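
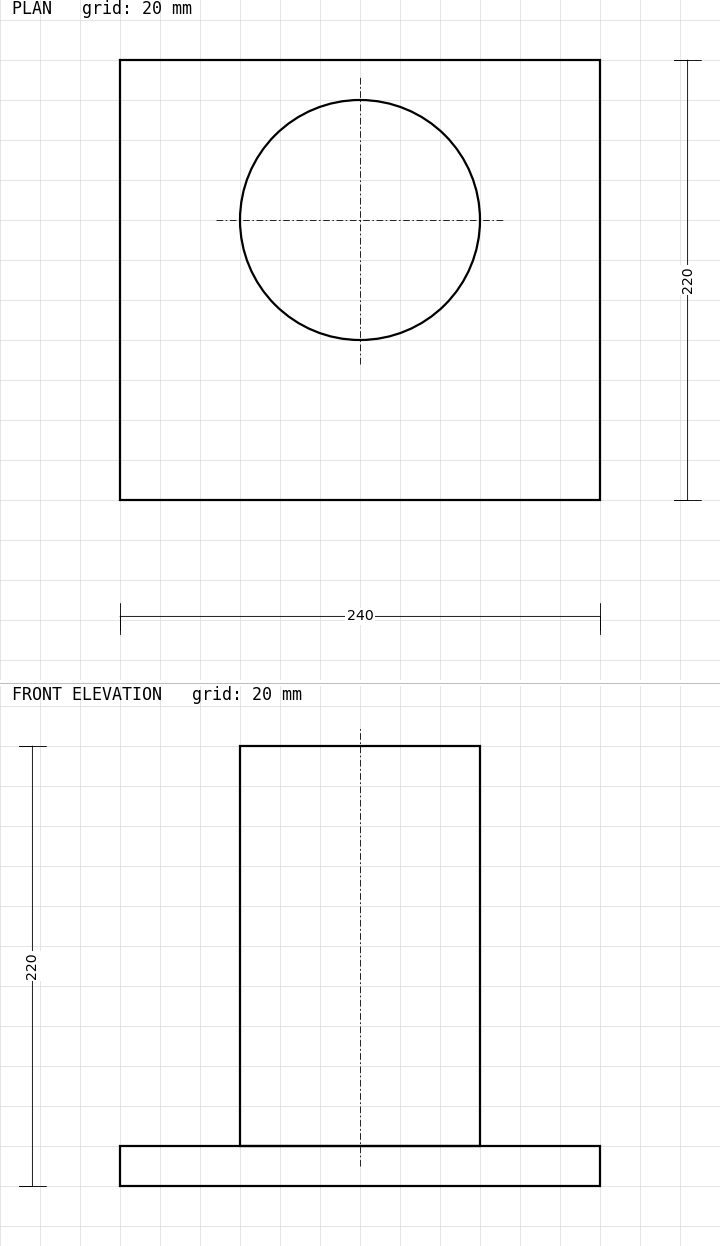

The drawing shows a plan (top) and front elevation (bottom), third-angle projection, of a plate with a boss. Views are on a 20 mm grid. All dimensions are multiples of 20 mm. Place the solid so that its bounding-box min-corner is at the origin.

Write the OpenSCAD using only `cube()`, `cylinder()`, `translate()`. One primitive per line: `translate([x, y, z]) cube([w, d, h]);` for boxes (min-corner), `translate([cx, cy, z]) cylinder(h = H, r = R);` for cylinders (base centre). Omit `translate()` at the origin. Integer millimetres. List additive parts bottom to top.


cube([240, 220, 20]);
translate([120, 140, 20]) cylinder(h = 200, r = 60);


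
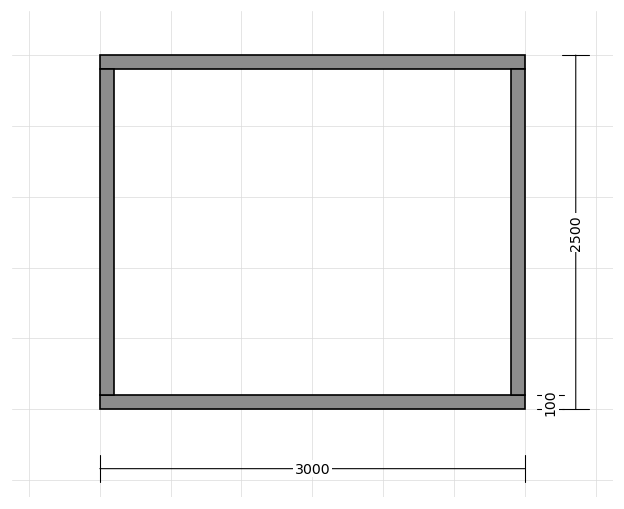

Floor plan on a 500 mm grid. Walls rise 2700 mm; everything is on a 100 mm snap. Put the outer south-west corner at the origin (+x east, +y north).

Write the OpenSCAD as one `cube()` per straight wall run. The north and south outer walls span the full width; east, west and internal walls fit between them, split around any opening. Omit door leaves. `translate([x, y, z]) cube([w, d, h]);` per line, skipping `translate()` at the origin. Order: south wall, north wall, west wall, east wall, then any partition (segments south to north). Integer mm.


cube([3000, 100, 2700]);
translate([0, 2400, 0]) cube([3000, 100, 2700]);
translate([0, 100, 0]) cube([100, 2300, 2700]);
translate([2900, 100, 0]) cube([100, 2300, 2700]);


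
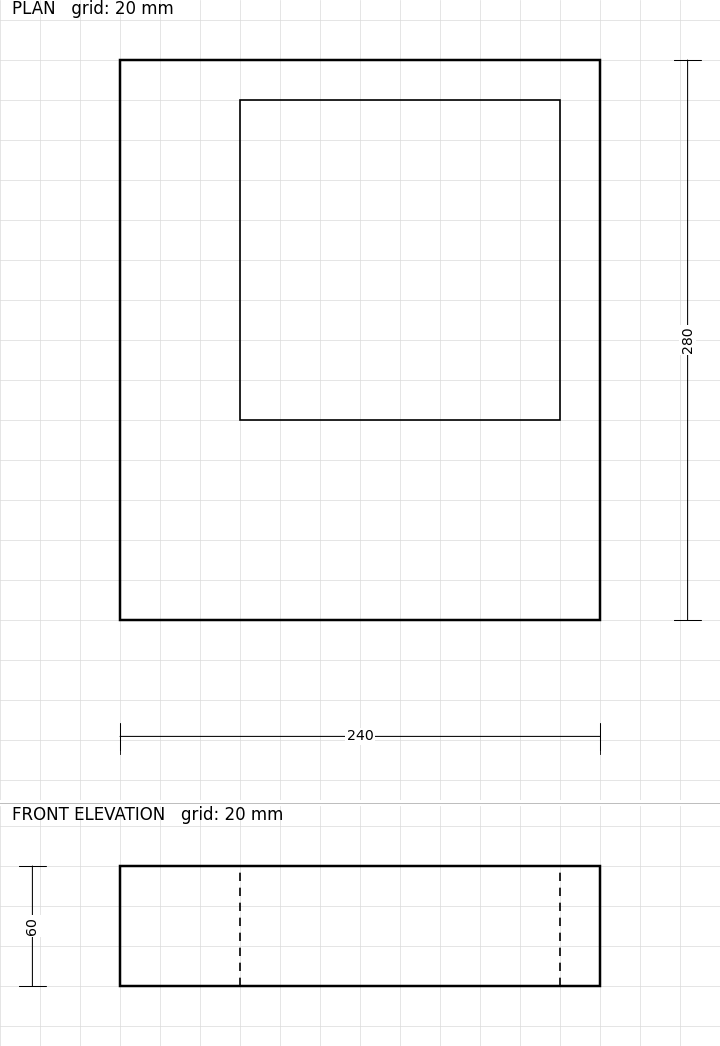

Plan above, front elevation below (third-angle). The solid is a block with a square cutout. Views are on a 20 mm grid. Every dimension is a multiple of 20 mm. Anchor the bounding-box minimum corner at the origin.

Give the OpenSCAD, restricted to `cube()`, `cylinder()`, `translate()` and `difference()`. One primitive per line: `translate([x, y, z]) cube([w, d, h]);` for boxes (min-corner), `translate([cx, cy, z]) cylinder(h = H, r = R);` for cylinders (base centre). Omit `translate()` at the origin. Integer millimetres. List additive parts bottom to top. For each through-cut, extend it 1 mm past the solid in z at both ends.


difference() {
  cube([240, 280, 60]);
  translate([60, 100, -1]) cube([160, 160, 62]);
}


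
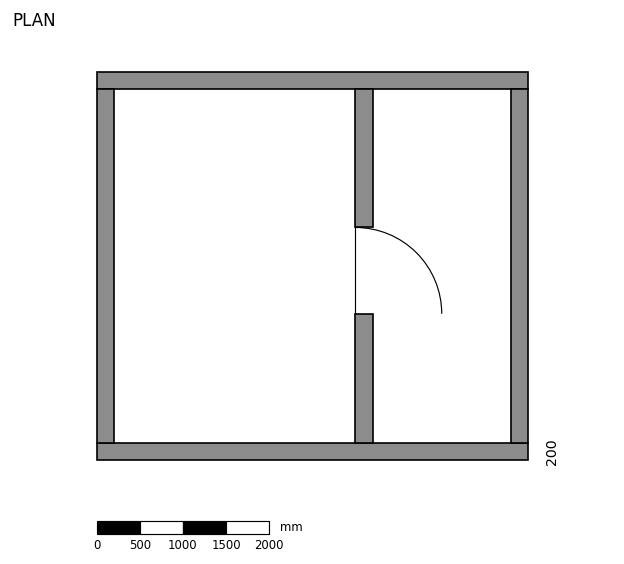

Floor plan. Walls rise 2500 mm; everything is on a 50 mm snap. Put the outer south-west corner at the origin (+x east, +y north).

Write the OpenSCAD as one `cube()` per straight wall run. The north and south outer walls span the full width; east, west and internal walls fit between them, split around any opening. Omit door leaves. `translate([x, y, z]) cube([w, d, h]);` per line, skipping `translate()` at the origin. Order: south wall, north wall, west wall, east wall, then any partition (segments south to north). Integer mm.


cube([5000, 200, 2500]);
translate([0, 4300, 0]) cube([5000, 200, 2500]);
translate([0, 200, 0]) cube([200, 4100, 2500]);
translate([4800, 200, 0]) cube([200, 4100, 2500]);
translate([3000, 200, 0]) cube([200, 1500, 2500]);
translate([3000, 2700, 0]) cube([200, 1600, 2500]);


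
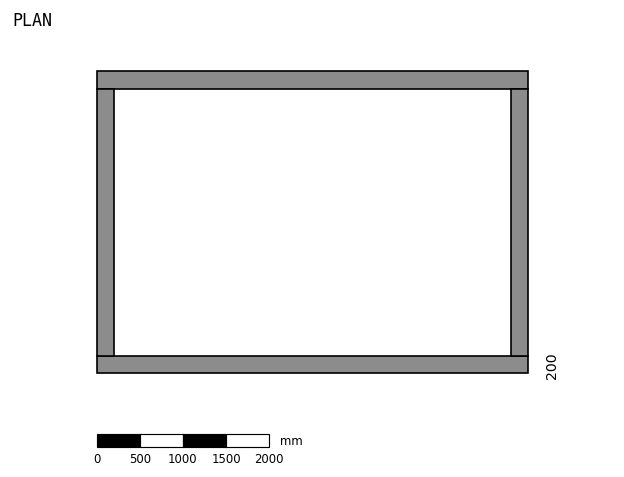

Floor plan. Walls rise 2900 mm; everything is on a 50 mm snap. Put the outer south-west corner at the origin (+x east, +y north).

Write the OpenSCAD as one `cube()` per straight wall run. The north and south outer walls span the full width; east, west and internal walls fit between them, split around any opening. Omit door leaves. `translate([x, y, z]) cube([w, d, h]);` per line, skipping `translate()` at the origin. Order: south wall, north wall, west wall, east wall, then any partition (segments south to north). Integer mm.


cube([5000, 200, 2900]);
translate([0, 3300, 0]) cube([5000, 200, 2900]);
translate([0, 200, 0]) cube([200, 3100, 2900]);
translate([4800, 200, 0]) cube([200, 3100, 2900]);


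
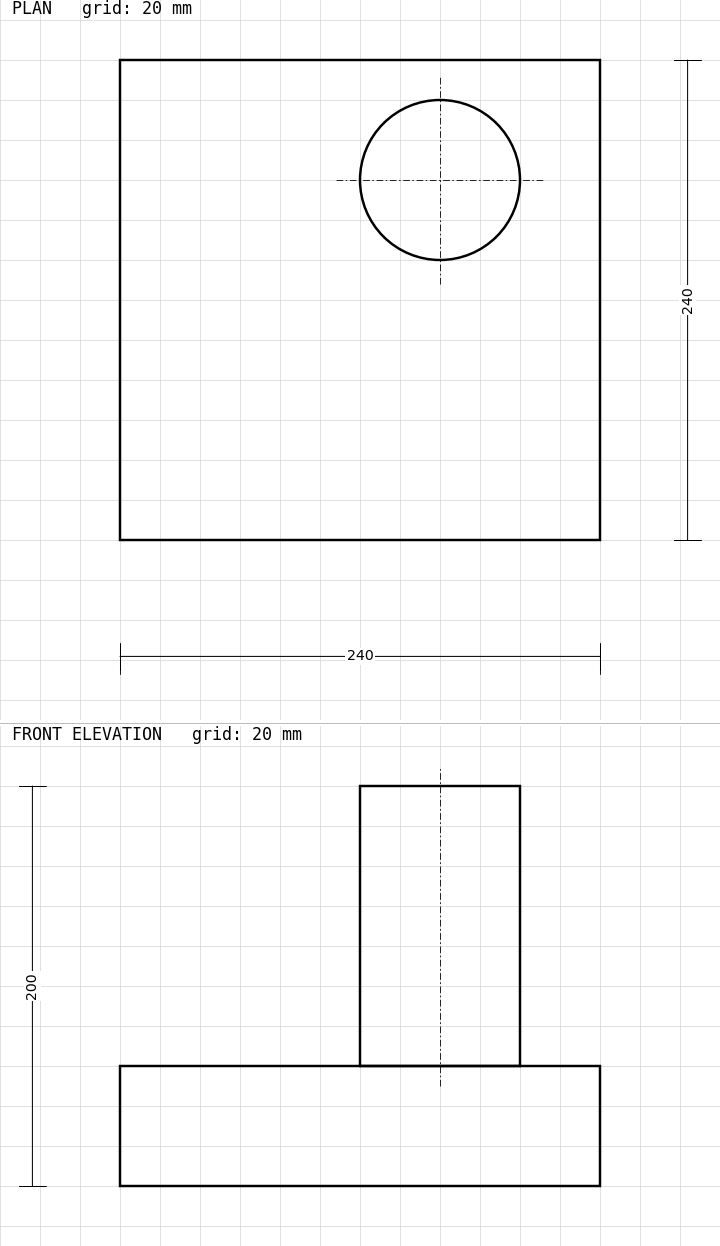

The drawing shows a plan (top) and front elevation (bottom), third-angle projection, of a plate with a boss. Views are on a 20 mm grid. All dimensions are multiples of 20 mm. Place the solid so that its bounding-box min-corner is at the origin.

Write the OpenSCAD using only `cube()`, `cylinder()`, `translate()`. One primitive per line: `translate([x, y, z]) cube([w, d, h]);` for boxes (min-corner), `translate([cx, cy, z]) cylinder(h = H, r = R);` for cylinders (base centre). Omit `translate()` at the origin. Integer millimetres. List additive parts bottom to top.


cube([240, 240, 60]);
translate([160, 180, 60]) cylinder(h = 140, r = 40);


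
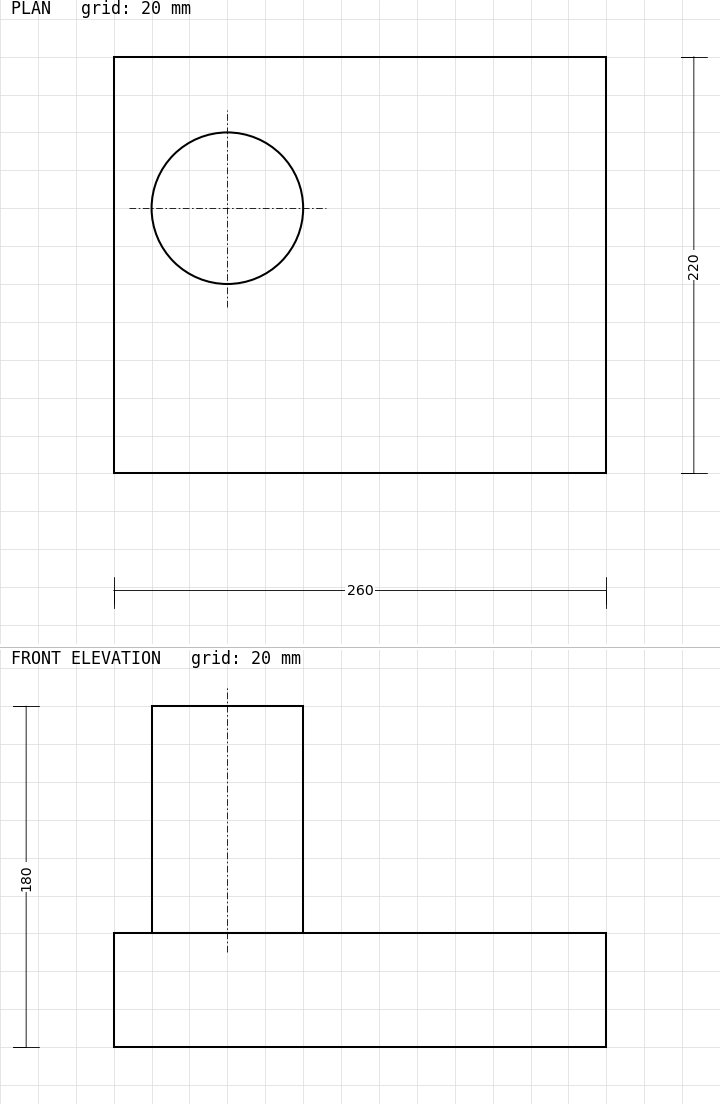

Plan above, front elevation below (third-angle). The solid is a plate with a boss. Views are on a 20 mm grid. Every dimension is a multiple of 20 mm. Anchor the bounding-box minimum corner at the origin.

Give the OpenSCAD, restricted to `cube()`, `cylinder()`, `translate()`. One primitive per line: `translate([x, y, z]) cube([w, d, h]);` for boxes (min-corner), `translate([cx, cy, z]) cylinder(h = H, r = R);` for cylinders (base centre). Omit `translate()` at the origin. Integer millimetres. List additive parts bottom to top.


cube([260, 220, 60]);
translate([60, 140, 60]) cylinder(h = 120, r = 40);


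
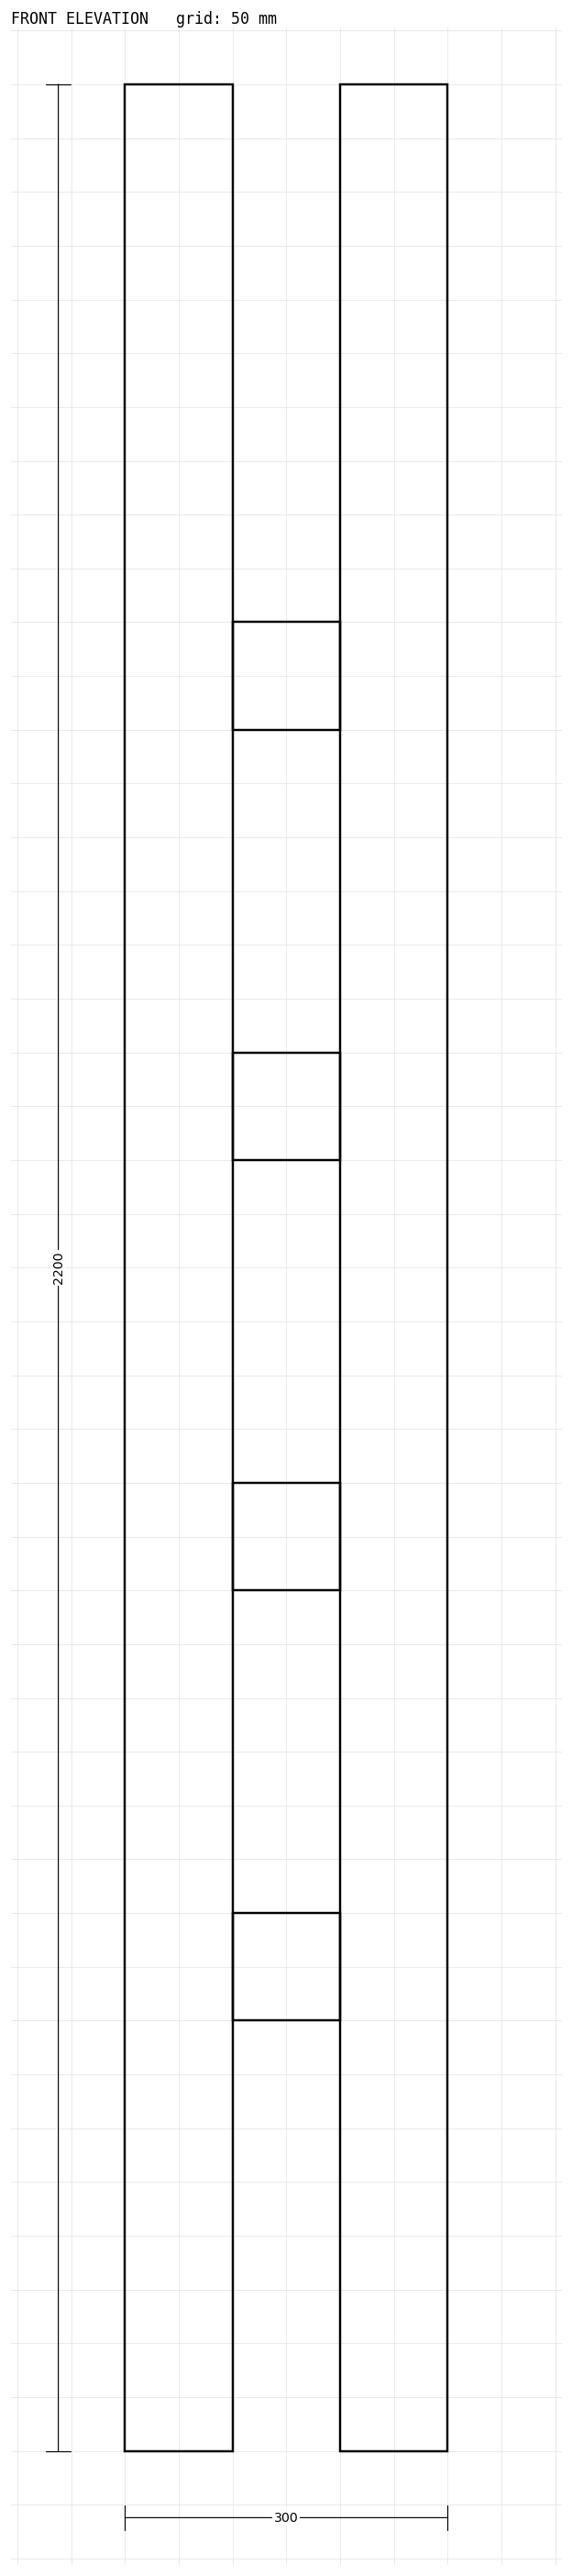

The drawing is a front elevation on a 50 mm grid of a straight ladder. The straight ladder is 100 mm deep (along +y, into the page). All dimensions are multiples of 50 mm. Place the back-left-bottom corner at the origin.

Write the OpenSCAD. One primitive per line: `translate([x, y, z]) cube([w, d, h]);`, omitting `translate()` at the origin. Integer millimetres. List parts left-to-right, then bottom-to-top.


cube([100, 100, 2200]);
translate([100, 0, 400]) cube([100, 100, 100]);
translate([100, 0, 800]) cube([100, 100, 100]);
translate([100, 0, 1200]) cube([100, 100, 100]);
translate([100, 0, 1600]) cube([100, 100, 100]);
translate([200, 0, 0]) cube([100, 100, 2200]);


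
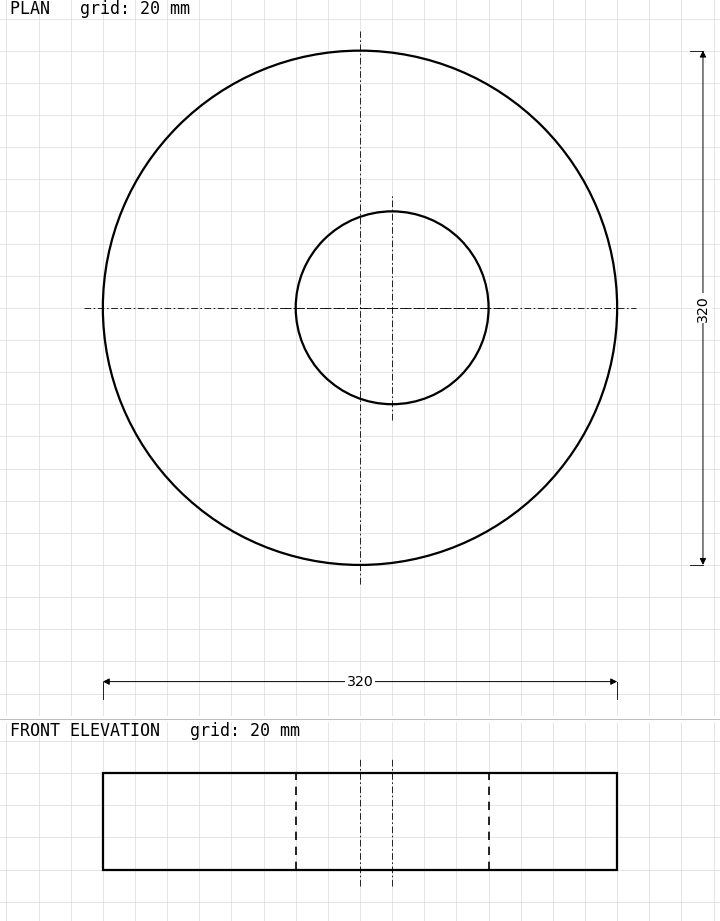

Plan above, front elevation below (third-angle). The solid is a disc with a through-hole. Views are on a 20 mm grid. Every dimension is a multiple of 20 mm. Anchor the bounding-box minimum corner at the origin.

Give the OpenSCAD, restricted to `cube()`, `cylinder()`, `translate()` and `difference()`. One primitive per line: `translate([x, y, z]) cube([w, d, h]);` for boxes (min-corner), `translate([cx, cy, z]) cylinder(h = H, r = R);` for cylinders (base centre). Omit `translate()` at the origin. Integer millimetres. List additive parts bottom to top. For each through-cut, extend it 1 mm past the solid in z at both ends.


difference() {
  translate([160, 160, 0]) cylinder(h = 60, r = 160);
  translate([180, 160, -1]) cylinder(h = 62, r = 60);
}


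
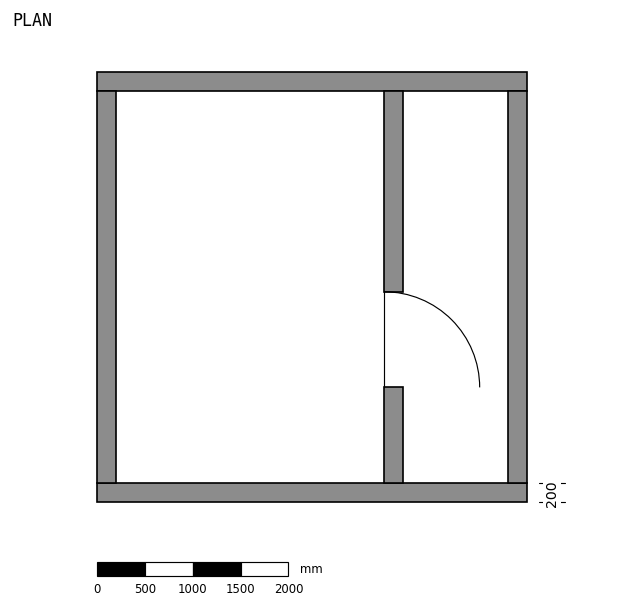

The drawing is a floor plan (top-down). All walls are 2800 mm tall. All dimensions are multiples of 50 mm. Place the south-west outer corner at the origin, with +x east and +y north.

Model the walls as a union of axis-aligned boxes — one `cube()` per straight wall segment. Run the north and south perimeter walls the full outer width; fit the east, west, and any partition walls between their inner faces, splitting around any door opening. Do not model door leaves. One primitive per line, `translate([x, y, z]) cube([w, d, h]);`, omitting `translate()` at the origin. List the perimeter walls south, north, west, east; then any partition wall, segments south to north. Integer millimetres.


cube([4500, 200, 2800]);
translate([0, 4300, 0]) cube([4500, 200, 2800]);
translate([0, 200, 0]) cube([200, 4100, 2800]);
translate([4300, 200, 0]) cube([200, 4100, 2800]);
translate([3000, 200, 0]) cube([200, 1000, 2800]);
translate([3000, 2200, 0]) cube([200, 2100, 2800]);


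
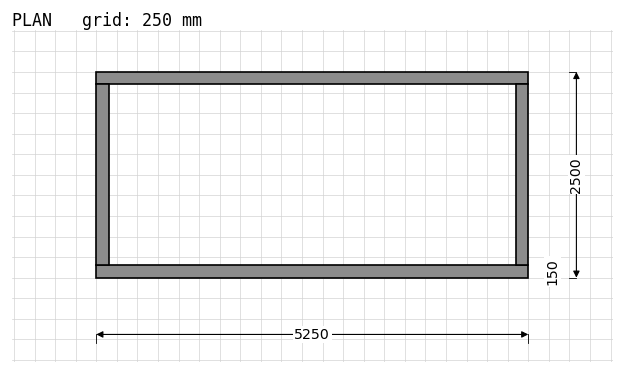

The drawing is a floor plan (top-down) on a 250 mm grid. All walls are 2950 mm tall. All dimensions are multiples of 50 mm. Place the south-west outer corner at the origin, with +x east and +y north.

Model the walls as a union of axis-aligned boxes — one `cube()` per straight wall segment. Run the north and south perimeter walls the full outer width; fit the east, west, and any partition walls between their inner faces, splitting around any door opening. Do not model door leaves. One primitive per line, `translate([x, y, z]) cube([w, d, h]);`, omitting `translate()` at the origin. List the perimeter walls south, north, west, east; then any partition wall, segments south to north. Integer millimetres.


cube([5250, 150, 2950]);
translate([0, 2350, 0]) cube([5250, 150, 2950]);
translate([0, 150, 0]) cube([150, 2200, 2950]);
translate([5100, 150, 0]) cube([150, 2200, 2950]);


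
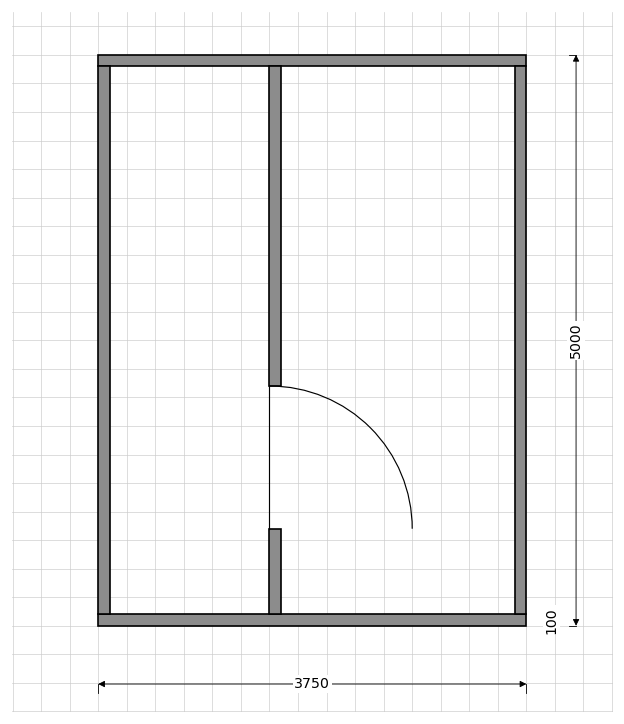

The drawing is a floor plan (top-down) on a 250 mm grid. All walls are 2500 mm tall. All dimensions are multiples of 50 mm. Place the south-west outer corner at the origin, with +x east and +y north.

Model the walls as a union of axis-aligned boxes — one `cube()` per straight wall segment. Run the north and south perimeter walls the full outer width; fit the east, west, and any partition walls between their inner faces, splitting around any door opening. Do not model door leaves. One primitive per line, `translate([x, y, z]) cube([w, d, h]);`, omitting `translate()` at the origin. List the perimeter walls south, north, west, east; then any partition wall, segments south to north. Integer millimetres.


cube([3750, 100, 2500]);
translate([0, 4900, 0]) cube([3750, 100, 2500]);
translate([0, 100, 0]) cube([100, 4800, 2500]);
translate([3650, 100, 0]) cube([100, 4800, 2500]);
translate([1500, 100, 0]) cube([100, 750, 2500]);
translate([1500, 2100, 0]) cube([100, 2800, 2500]);


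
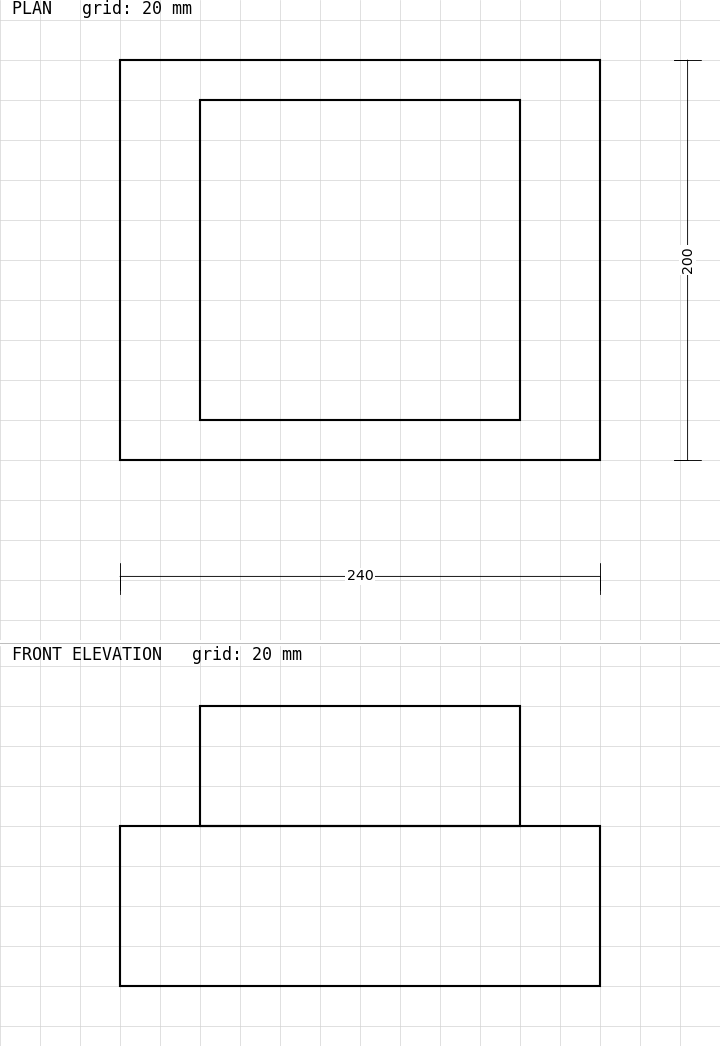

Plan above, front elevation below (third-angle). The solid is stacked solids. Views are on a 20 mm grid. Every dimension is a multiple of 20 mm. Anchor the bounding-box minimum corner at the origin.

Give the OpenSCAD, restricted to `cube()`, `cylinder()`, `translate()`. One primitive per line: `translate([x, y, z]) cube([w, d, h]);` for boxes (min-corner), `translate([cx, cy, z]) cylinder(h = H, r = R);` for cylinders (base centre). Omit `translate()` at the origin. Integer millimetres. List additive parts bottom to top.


cube([240, 200, 80]);
translate([40, 20, 80]) cube([160, 160, 60]);


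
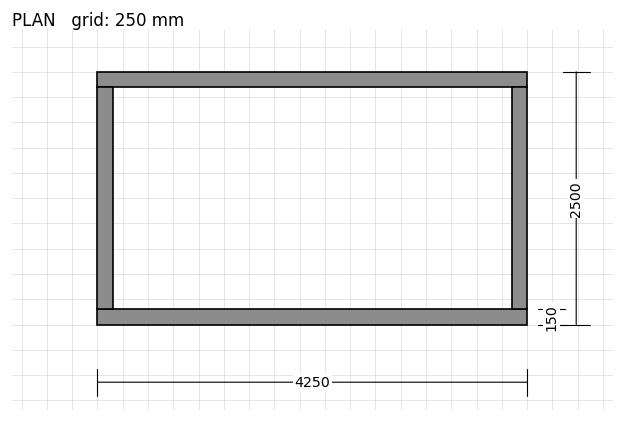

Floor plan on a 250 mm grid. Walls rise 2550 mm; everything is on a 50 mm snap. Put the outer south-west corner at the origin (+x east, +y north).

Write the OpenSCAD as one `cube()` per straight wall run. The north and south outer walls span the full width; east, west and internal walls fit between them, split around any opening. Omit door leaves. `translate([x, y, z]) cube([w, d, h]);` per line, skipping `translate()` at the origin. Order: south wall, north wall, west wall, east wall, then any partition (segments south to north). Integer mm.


cube([4250, 150, 2550]);
translate([0, 2350, 0]) cube([4250, 150, 2550]);
translate([0, 150, 0]) cube([150, 2200, 2550]);
translate([4100, 150, 0]) cube([150, 2200, 2550]);


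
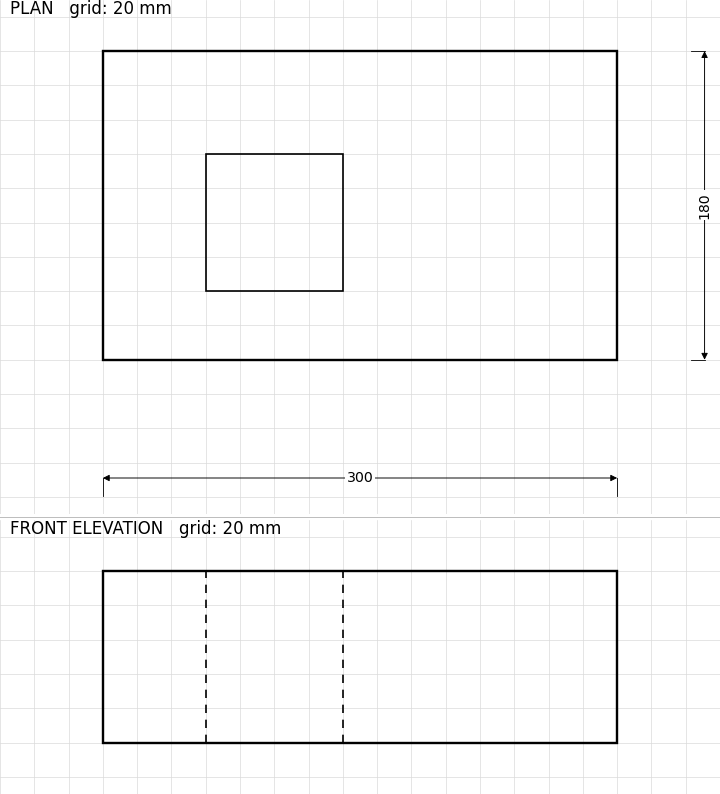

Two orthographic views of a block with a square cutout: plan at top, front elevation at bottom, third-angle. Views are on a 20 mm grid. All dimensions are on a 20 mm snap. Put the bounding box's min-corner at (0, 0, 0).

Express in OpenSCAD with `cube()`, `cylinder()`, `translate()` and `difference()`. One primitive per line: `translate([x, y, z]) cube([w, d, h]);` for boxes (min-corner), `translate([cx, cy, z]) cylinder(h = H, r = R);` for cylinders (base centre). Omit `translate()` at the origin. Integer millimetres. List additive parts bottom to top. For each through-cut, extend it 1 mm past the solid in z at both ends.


difference() {
  cube([300, 180, 100]);
  translate([60, 40, -1]) cube([80, 80, 102]);
}


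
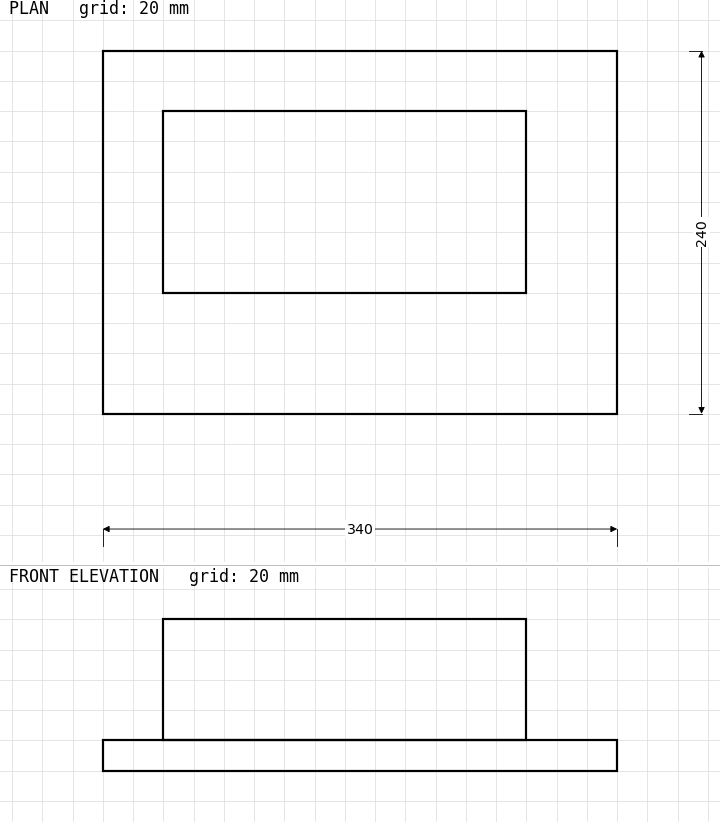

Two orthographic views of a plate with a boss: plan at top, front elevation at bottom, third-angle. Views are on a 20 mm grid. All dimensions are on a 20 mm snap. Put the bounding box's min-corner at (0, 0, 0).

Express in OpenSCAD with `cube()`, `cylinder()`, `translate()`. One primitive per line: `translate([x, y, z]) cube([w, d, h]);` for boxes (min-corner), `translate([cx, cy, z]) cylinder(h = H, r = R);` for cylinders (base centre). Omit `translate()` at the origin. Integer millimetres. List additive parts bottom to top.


cube([340, 240, 20]);
translate([40, 80, 20]) cube([240, 120, 80]);


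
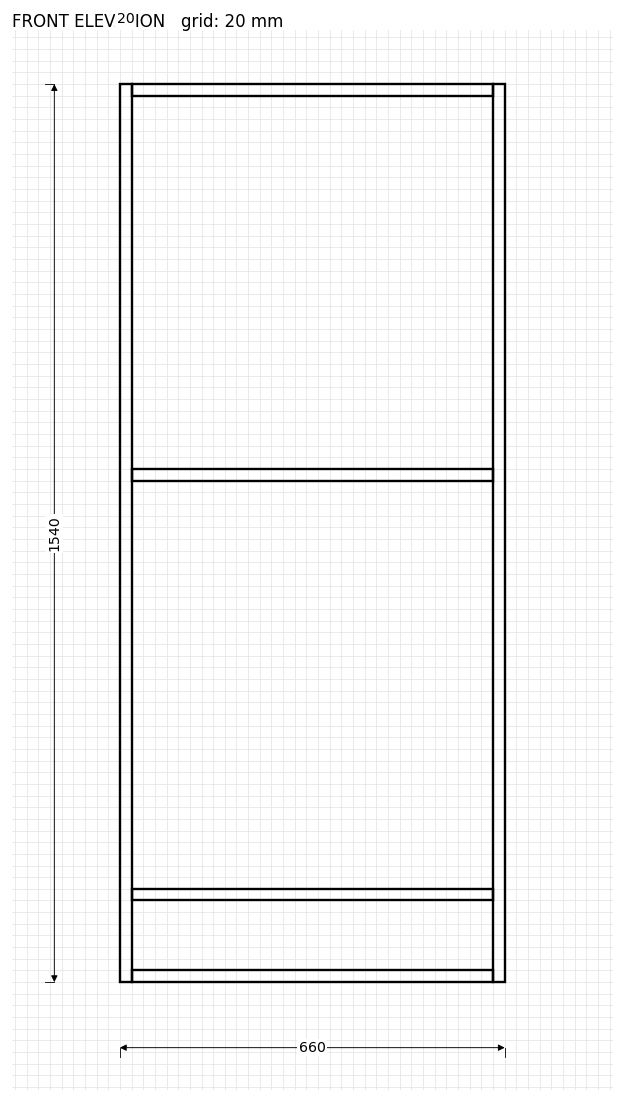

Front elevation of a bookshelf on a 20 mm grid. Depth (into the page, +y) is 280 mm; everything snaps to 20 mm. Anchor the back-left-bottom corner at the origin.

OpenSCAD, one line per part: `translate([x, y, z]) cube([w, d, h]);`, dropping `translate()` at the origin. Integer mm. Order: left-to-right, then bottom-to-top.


cube([20, 280, 1540]);
translate([20, 0, 0]) cube([620, 280, 20]);
translate([20, 0, 140]) cube([620, 280, 20]);
translate([20, 0, 860]) cube([620, 280, 20]);
translate([20, 0, 1520]) cube([620, 280, 20]);
translate([640, 0, 0]) cube([20, 280, 1540]);


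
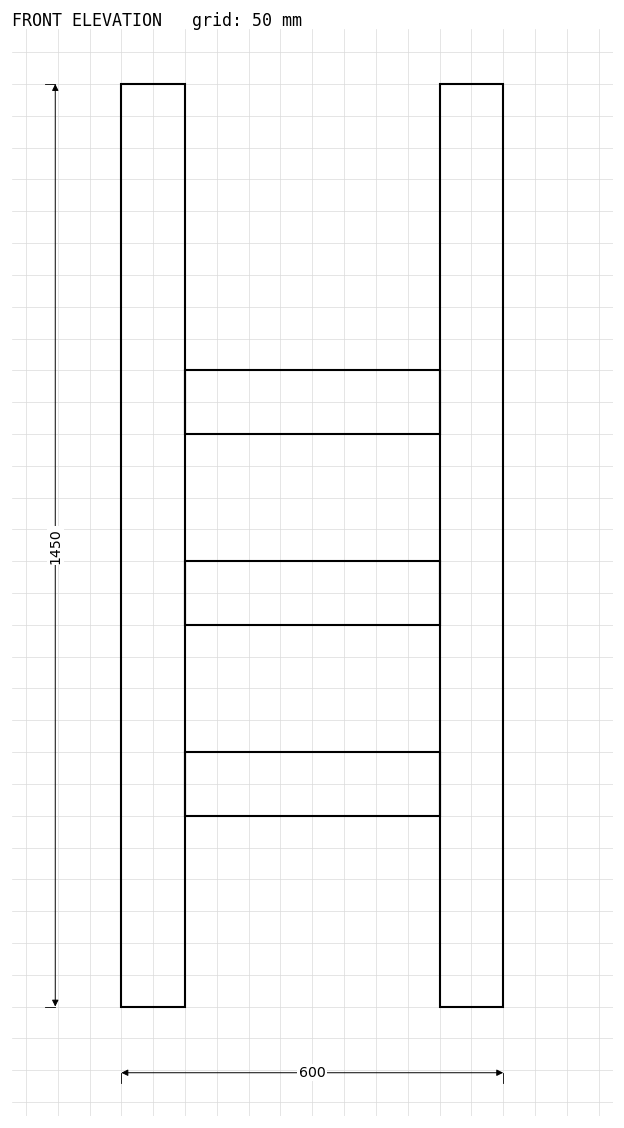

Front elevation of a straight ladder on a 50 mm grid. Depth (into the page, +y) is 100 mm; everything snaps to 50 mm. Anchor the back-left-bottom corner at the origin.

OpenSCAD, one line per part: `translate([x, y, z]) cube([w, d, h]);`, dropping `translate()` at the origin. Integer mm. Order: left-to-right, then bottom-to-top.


cube([100, 100, 1450]);
translate([100, 0, 300]) cube([400, 100, 100]);
translate([100, 0, 600]) cube([400, 100, 100]);
translate([100, 0, 900]) cube([400, 100, 100]);
translate([500, 0, 0]) cube([100, 100, 1450]);


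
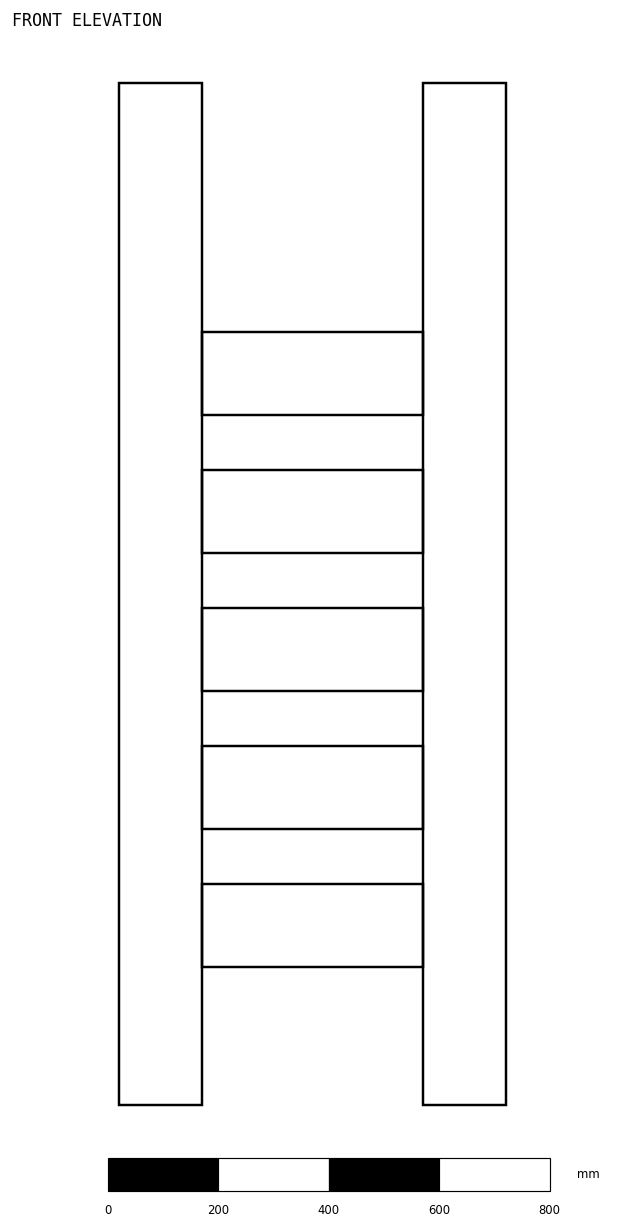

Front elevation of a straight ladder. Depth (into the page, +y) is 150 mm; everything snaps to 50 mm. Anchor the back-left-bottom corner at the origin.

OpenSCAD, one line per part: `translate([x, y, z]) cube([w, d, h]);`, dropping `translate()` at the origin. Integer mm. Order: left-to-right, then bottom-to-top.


cube([150, 150, 1850]);
translate([150, 0, 250]) cube([400, 150, 150]);
translate([150, 0, 500]) cube([400, 150, 150]);
translate([150, 0, 750]) cube([400, 150, 150]);
translate([150, 0, 1000]) cube([400, 150, 150]);
translate([150, 0, 1250]) cube([400, 150, 150]);
translate([550, 0, 0]) cube([150, 150, 1850]);


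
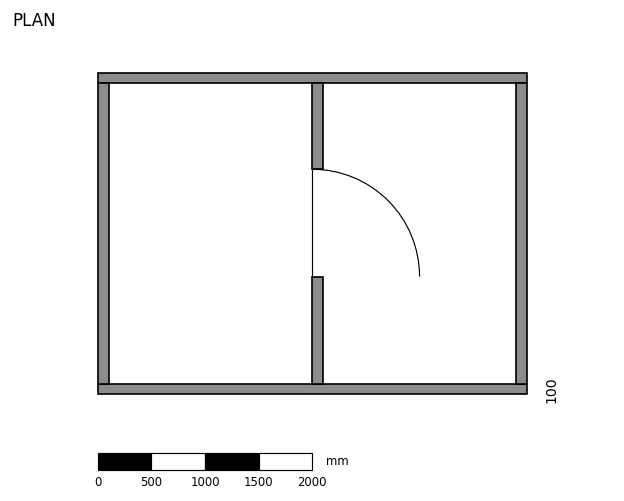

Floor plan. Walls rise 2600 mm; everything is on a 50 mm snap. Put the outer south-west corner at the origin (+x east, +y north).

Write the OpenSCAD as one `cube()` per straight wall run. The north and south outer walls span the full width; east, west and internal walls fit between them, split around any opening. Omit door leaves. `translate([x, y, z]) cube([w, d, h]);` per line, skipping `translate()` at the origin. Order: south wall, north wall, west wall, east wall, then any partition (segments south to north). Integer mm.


cube([4000, 100, 2600]);
translate([0, 2900, 0]) cube([4000, 100, 2600]);
translate([0, 100, 0]) cube([100, 2800, 2600]);
translate([3900, 100, 0]) cube([100, 2800, 2600]);
translate([2000, 100, 0]) cube([100, 1000, 2600]);
translate([2000, 2100, 0]) cube([100, 800, 2600]);


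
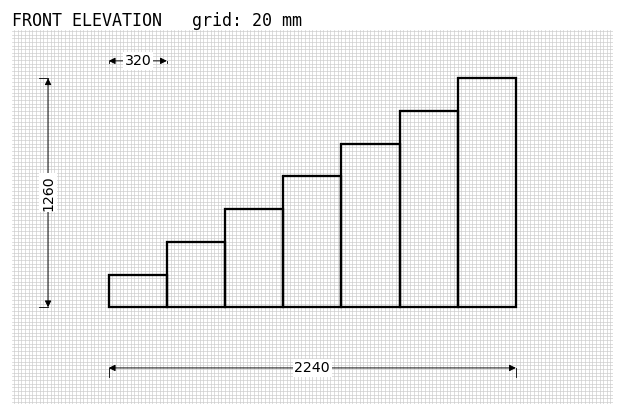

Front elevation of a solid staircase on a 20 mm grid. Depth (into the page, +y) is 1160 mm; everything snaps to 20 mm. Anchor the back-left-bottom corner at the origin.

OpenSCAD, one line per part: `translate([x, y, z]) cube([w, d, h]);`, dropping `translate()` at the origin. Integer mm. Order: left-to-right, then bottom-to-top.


cube([320, 1160, 180]);
translate([320, 0, 0]) cube([320, 1160, 360]);
translate([640, 0, 0]) cube([320, 1160, 540]);
translate([960, 0, 0]) cube([320, 1160, 720]);
translate([1280, 0, 0]) cube([320, 1160, 900]);
translate([1600, 0, 0]) cube([320, 1160, 1080]);
translate([1920, 0, 0]) cube([320, 1160, 1260]);


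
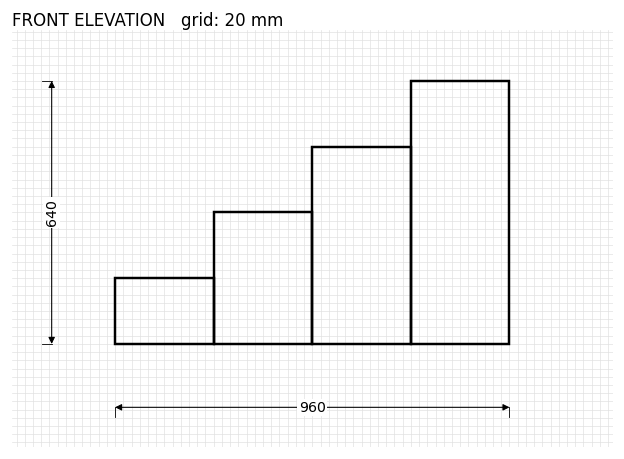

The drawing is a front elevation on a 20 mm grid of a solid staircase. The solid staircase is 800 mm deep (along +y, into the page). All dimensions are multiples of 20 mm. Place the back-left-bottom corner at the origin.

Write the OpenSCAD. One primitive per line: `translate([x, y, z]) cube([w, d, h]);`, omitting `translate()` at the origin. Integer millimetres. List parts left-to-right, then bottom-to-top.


cube([240, 800, 160]);
translate([240, 0, 0]) cube([240, 800, 320]);
translate([480, 0, 0]) cube([240, 800, 480]);
translate([720, 0, 0]) cube([240, 800, 640]);


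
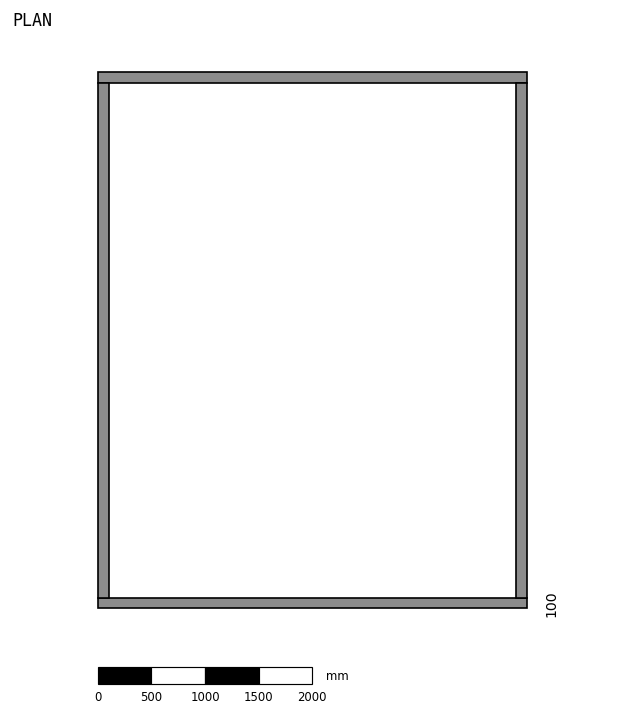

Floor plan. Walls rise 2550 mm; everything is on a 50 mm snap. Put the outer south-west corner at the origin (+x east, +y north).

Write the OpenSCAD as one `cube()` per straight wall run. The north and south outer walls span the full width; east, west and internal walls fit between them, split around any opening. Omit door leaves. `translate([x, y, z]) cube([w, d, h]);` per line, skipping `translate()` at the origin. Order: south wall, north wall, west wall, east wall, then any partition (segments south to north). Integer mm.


cube([4000, 100, 2550]);
translate([0, 4900, 0]) cube([4000, 100, 2550]);
translate([0, 100, 0]) cube([100, 4800, 2550]);
translate([3900, 100, 0]) cube([100, 4800, 2550]);


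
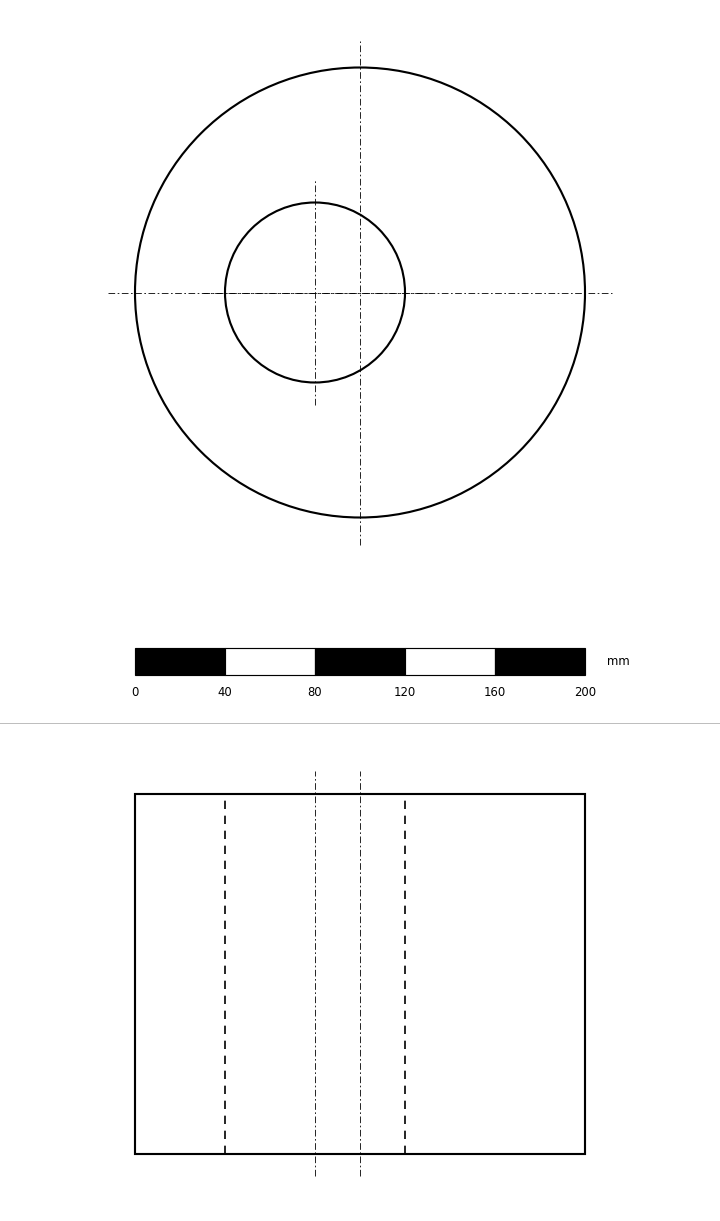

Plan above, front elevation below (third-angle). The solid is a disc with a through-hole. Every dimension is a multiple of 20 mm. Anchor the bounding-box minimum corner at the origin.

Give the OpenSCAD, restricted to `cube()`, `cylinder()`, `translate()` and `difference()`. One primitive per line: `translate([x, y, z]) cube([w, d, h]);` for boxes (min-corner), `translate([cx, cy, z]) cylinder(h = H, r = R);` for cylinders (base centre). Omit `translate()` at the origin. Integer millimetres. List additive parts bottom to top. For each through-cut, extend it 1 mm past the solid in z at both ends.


difference() {
  translate([100, 100, 0]) cylinder(h = 160, r = 100);
  translate([80, 100, -1]) cylinder(h = 162, r = 40);
}


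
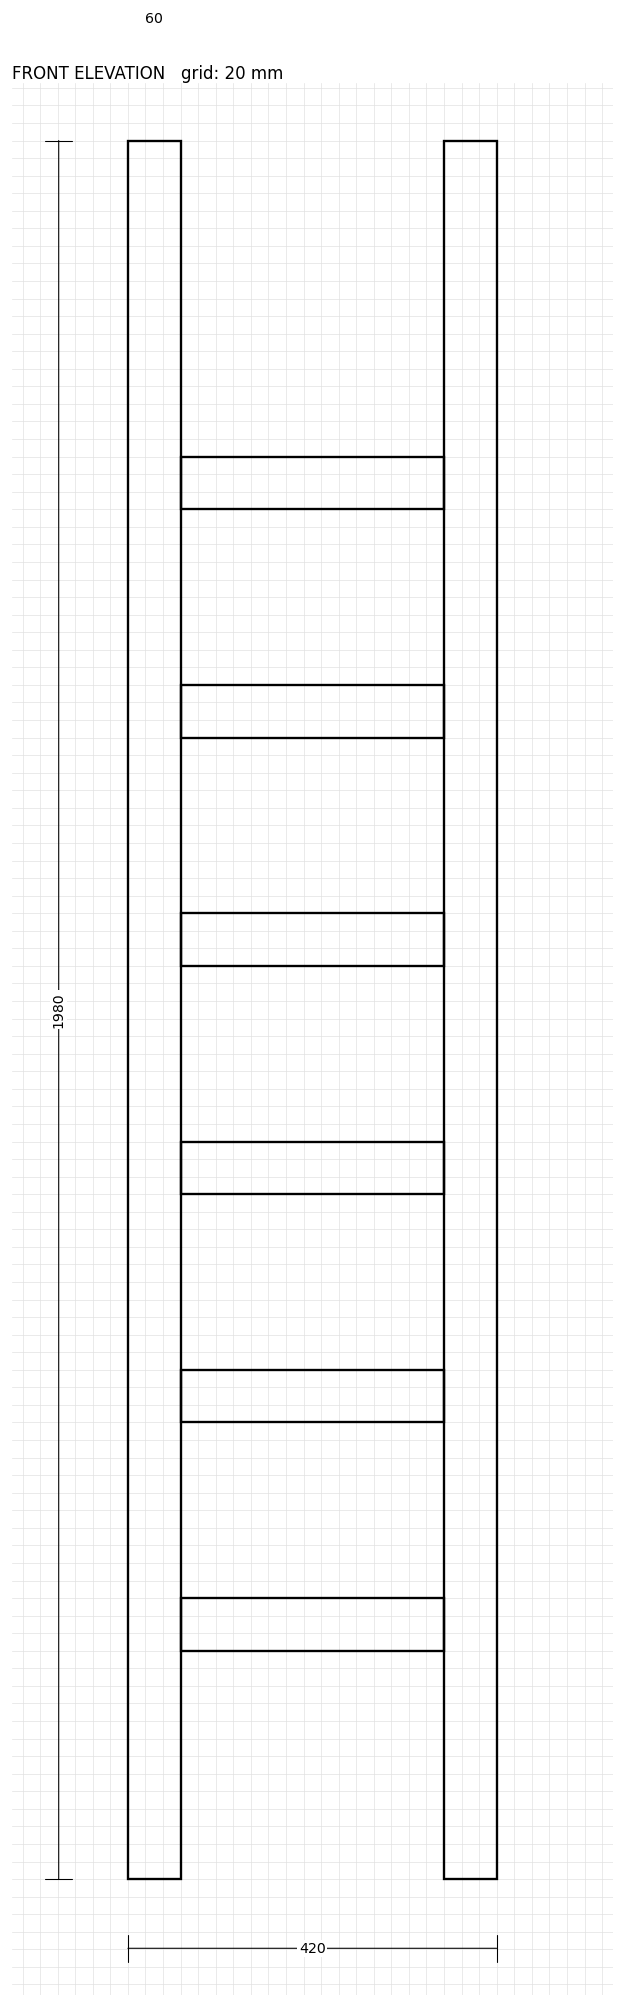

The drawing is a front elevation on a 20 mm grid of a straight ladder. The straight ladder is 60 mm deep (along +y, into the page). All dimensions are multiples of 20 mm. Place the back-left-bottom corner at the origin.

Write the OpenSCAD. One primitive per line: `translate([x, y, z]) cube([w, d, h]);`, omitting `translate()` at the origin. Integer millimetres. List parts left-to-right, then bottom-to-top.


cube([60, 60, 1980]);
translate([60, 0, 260]) cube([300, 60, 60]);
translate([60, 0, 520]) cube([300, 60, 60]);
translate([60, 0, 780]) cube([300, 60, 60]);
translate([60, 0, 1040]) cube([300, 60, 60]);
translate([60, 0, 1300]) cube([300, 60, 60]);
translate([60, 0, 1560]) cube([300, 60, 60]);
translate([360, 0, 0]) cube([60, 60, 1980]);


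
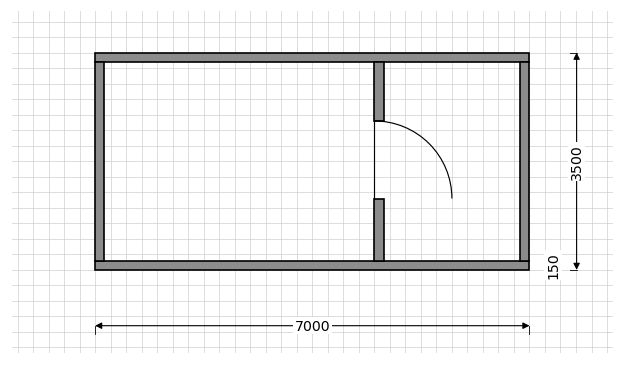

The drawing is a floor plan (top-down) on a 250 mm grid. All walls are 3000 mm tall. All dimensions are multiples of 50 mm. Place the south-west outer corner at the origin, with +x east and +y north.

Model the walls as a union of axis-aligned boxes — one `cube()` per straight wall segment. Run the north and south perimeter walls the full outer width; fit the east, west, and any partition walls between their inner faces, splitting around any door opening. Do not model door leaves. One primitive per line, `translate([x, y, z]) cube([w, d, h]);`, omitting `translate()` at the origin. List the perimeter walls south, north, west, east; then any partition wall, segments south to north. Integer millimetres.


cube([7000, 150, 3000]);
translate([0, 3350, 0]) cube([7000, 150, 3000]);
translate([0, 150, 0]) cube([150, 3200, 3000]);
translate([6850, 150, 0]) cube([150, 3200, 3000]);
translate([4500, 150, 0]) cube([150, 1000, 3000]);
translate([4500, 2400, 0]) cube([150, 950, 3000]);


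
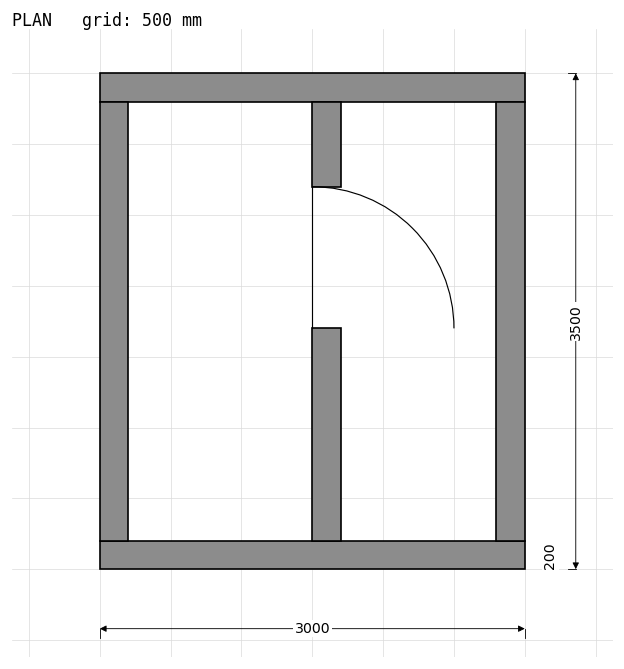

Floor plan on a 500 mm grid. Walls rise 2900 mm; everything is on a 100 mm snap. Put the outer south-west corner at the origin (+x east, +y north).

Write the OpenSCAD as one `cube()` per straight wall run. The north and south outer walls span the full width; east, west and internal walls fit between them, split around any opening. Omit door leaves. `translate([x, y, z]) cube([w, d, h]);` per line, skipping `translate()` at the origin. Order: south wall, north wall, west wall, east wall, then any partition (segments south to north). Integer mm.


cube([3000, 200, 2900]);
translate([0, 3300, 0]) cube([3000, 200, 2900]);
translate([0, 200, 0]) cube([200, 3100, 2900]);
translate([2800, 200, 0]) cube([200, 3100, 2900]);
translate([1500, 200, 0]) cube([200, 1500, 2900]);
translate([1500, 2700, 0]) cube([200, 600, 2900]);


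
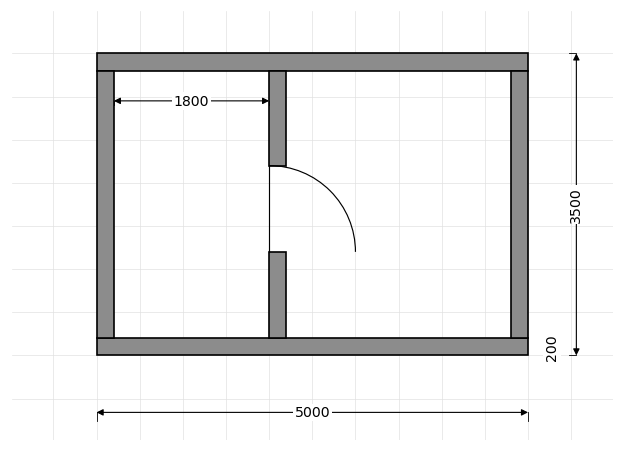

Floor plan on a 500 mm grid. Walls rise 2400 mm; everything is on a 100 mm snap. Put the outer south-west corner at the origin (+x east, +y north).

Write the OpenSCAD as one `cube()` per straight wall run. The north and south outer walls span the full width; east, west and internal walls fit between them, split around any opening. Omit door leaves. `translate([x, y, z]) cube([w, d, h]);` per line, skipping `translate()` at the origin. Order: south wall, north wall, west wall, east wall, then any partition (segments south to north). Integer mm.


cube([5000, 200, 2400]);
translate([0, 3300, 0]) cube([5000, 200, 2400]);
translate([0, 200, 0]) cube([200, 3100, 2400]);
translate([4800, 200, 0]) cube([200, 3100, 2400]);
translate([2000, 200, 0]) cube([200, 1000, 2400]);
translate([2000, 2200, 0]) cube([200, 1100, 2400]);


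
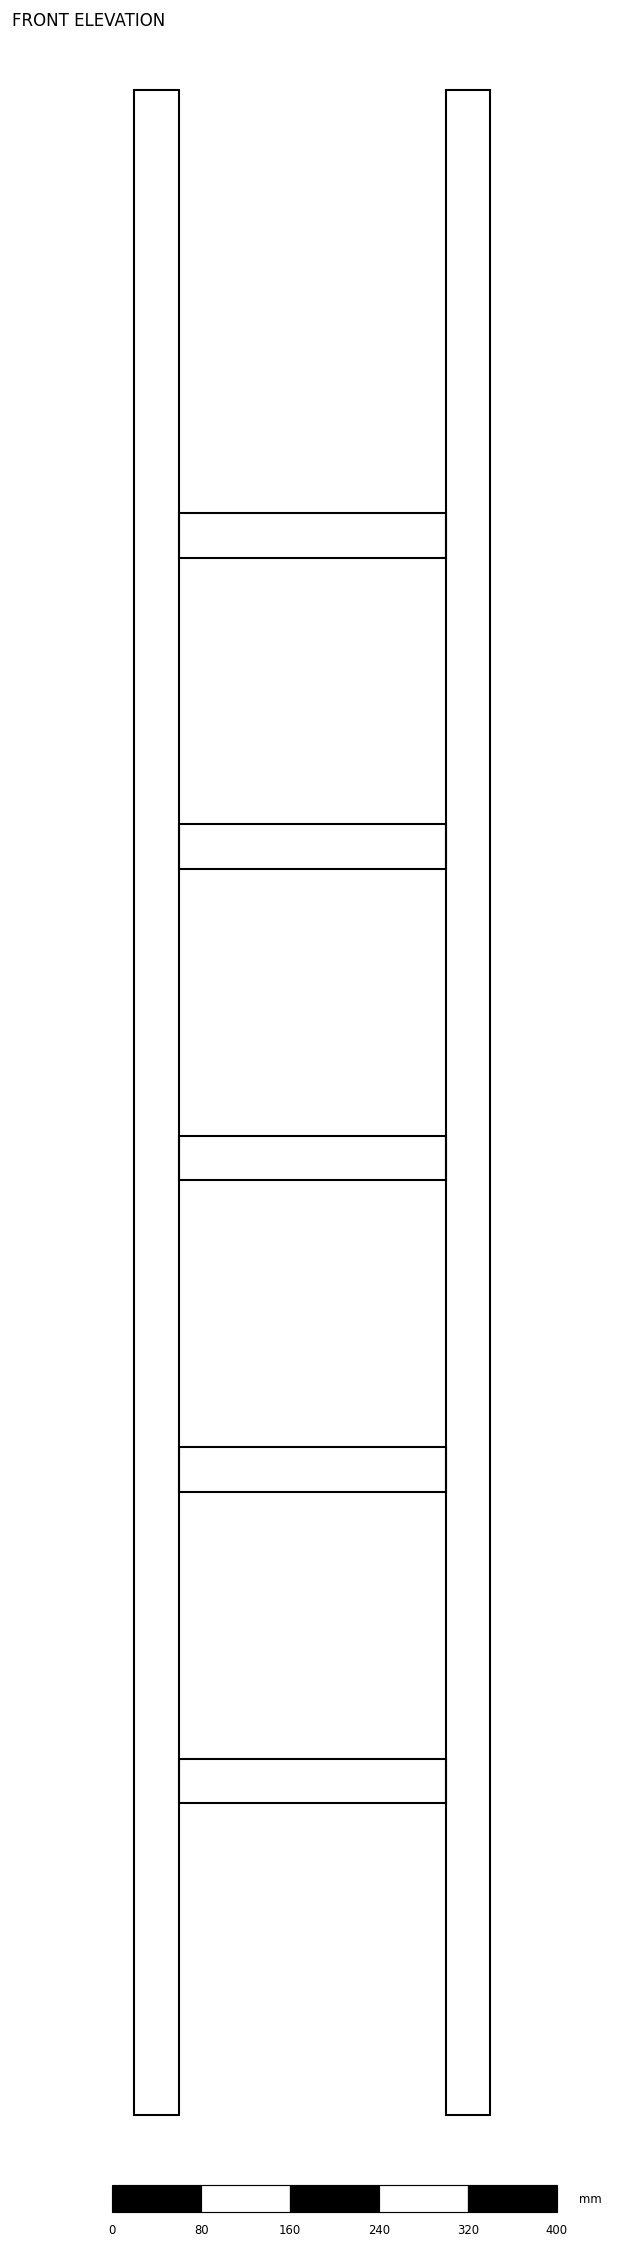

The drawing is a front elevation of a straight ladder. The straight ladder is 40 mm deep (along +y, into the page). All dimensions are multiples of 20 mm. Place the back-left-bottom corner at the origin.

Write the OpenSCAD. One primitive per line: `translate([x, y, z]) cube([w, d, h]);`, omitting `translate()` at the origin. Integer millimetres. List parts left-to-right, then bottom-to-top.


cube([40, 40, 1820]);
translate([40, 0, 280]) cube([240, 40, 40]);
translate([40, 0, 560]) cube([240, 40, 40]);
translate([40, 0, 840]) cube([240, 40, 40]);
translate([40, 0, 1120]) cube([240, 40, 40]);
translate([40, 0, 1400]) cube([240, 40, 40]);
translate([280, 0, 0]) cube([40, 40, 1820]);


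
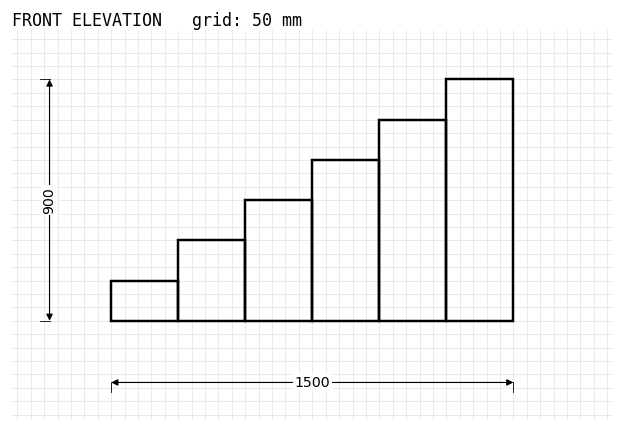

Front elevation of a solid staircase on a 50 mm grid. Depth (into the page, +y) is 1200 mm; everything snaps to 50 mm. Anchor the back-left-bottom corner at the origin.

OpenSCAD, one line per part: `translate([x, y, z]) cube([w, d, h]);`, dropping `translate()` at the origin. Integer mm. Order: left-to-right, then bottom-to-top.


cube([250, 1200, 150]);
translate([250, 0, 0]) cube([250, 1200, 300]);
translate([500, 0, 0]) cube([250, 1200, 450]);
translate([750, 0, 0]) cube([250, 1200, 600]);
translate([1000, 0, 0]) cube([250, 1200, 750]);
translate([1250, 0, 0]) cube([250, 1200, 900]);


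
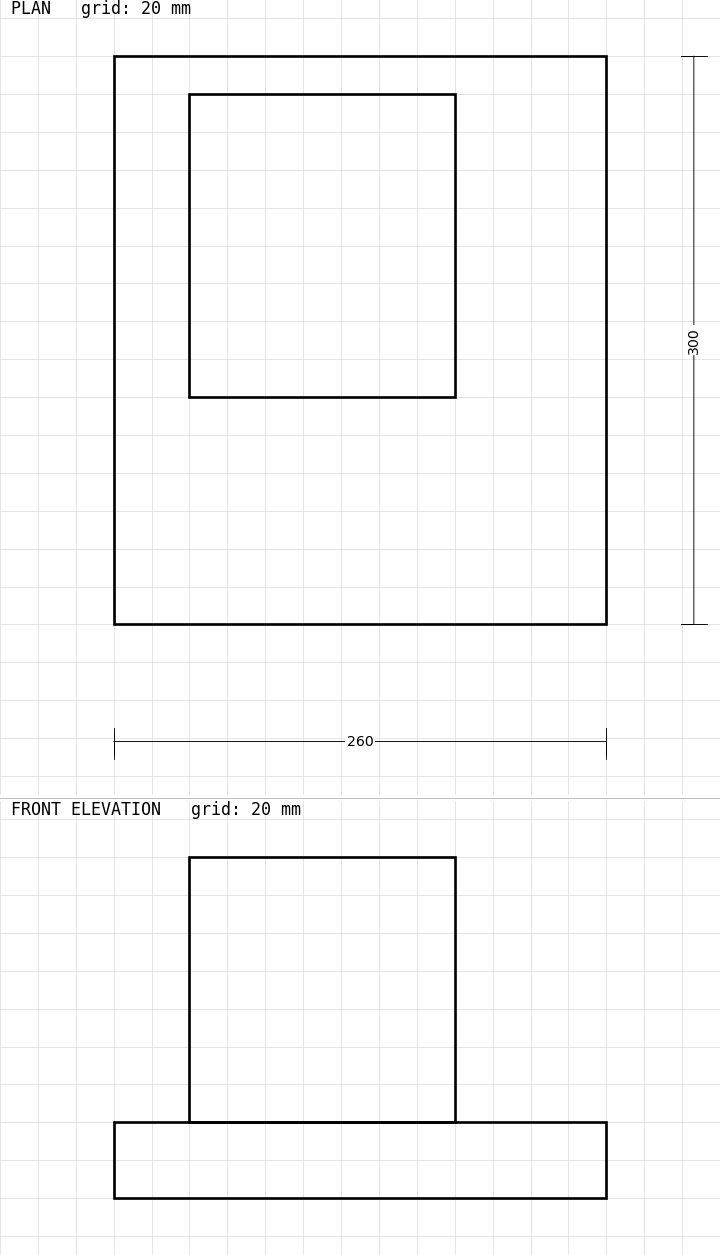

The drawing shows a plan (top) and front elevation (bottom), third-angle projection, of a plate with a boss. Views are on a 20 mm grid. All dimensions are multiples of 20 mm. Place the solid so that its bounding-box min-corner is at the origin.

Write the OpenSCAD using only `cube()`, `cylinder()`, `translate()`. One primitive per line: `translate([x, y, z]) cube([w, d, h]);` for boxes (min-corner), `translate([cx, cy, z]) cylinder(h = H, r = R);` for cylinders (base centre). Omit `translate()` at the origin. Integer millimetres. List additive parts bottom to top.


cube([260, 300, 40]);
translate([40, 120, 40]) cube([140, 160, 140]);


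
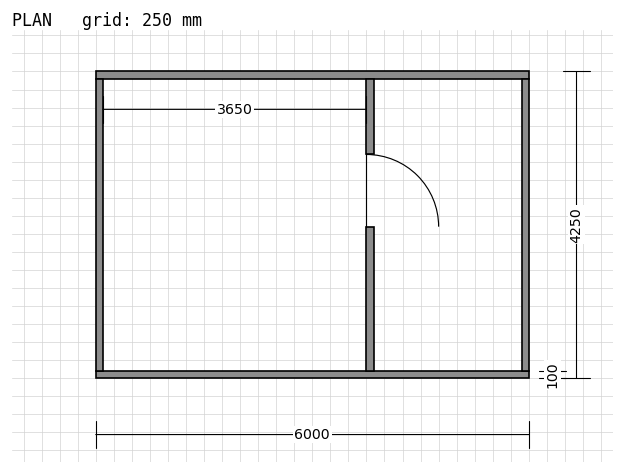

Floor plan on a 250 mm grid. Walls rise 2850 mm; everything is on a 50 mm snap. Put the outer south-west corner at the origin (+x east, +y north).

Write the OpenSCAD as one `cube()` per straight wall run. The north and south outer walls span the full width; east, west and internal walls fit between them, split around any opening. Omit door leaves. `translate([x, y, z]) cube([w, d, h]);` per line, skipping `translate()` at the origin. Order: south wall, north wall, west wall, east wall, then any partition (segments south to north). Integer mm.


cube([6000, 100, 2850]);
translate([0, 4150, 0]) cube([6000, 100, 2850]);
translate([0, 100, 0]) cube([100, 4050, 2850]);
translate([5900, 100, 0]) cube([100, 4050, 2850]);
translate([3750, 100, 0]) cube([100, 2000, 2850]);
translate([3750, 3100, 0]) cube([100, 1050, 2850]);


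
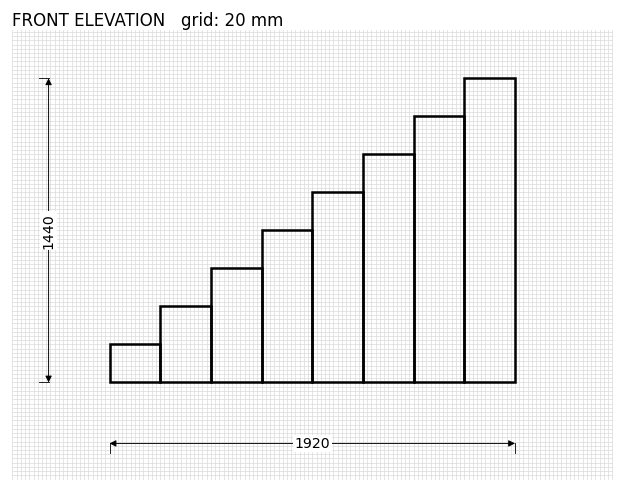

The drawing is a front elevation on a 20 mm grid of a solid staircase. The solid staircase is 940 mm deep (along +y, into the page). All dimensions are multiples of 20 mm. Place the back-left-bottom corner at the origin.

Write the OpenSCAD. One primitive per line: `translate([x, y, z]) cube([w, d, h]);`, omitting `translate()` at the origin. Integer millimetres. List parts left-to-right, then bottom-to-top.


cube([240, 940, 180]);
translate([240, 0, 0]) cube([240, 940, 360]);
translate([480, 0, 0]) cube([240, 940, 540]);
translate([720, 0, 0]) cube([240, 940, 720]);
translate([960, 0, 0]) cube([240, 940, 900]);
translate([1200, 0, 0]) cube([240, 940, 1080]);
translate([1440, 0, 0]) cube([240, 940, 1260]);
translate([1680, 0, 0]) cube([240, 940, 1440]);


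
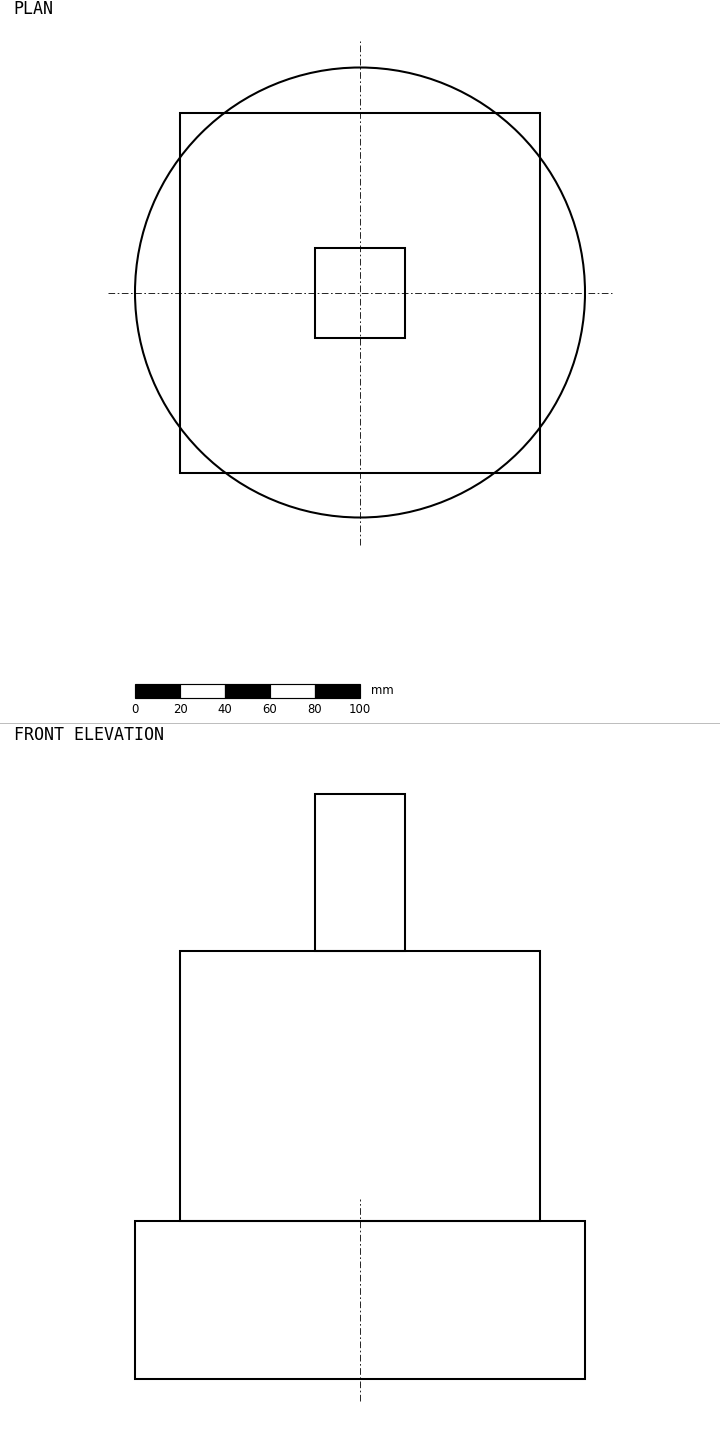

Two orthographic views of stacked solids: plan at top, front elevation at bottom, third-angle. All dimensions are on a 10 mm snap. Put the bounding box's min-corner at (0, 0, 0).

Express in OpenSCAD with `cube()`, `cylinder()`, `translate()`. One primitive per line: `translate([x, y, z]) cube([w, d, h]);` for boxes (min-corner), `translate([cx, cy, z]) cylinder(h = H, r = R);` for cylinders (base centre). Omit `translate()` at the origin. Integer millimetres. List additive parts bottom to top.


translate([100, 100, 0]) cylinder(h = 70, r = 100);
translate([20, 20, 70]) cube([160, 160, 120]);
translate([80, 80, 190]) cube([40, 40, 70]);


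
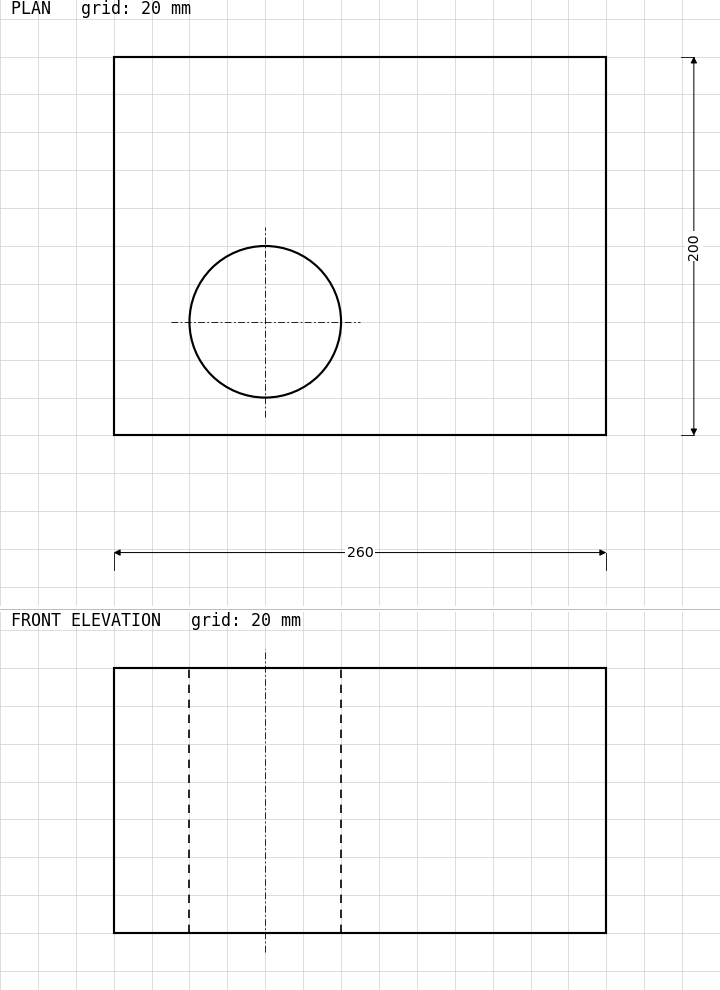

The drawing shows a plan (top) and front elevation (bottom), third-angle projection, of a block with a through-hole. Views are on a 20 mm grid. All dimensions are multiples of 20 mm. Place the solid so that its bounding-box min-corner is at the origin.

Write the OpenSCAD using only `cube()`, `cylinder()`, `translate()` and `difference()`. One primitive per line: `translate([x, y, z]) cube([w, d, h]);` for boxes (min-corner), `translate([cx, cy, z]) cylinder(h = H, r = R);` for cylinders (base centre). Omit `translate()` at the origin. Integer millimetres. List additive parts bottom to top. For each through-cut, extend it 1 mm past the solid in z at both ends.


difference() {
  cube([260, 200, 140]);
  translate([80, 60, -1]) cylinder(h = 142, r = 40);
}


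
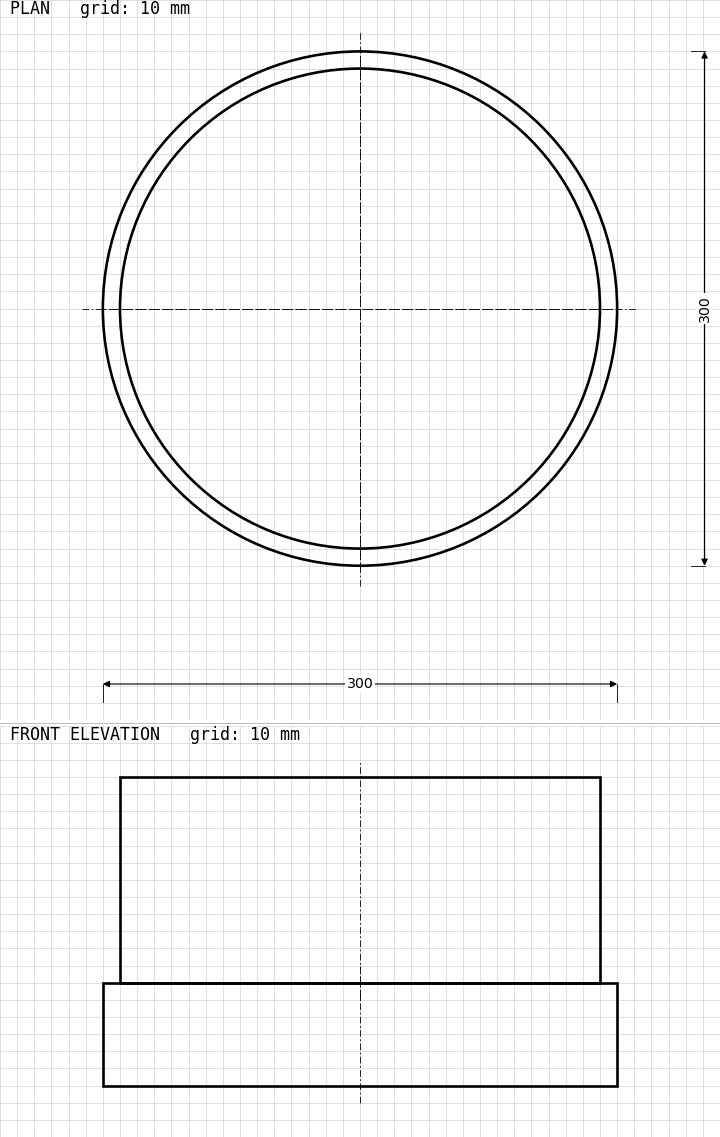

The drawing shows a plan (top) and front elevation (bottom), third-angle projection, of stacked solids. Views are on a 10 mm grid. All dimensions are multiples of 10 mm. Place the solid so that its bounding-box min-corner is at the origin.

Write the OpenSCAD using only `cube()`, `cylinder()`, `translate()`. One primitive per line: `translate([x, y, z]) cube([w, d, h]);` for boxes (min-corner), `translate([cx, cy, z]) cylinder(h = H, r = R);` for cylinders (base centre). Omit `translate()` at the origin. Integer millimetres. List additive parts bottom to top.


translate([150, 150, 0]) cylinder(h = 60, r = 150);
translate([150, 150, 60]) cylinder(h = 120, r = 140);
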